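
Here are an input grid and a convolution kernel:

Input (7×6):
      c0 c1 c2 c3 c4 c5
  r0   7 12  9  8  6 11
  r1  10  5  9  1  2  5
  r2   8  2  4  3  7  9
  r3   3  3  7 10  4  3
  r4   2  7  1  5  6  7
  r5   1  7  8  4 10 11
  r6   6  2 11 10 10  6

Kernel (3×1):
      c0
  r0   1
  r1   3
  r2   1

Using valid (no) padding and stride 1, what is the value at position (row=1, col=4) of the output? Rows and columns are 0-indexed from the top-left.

27

The receptive field on the input at this output position is [2 / 7 / 4]. Elementwise product with the kernel and sum: 2·1 + 7·3 + 4·1.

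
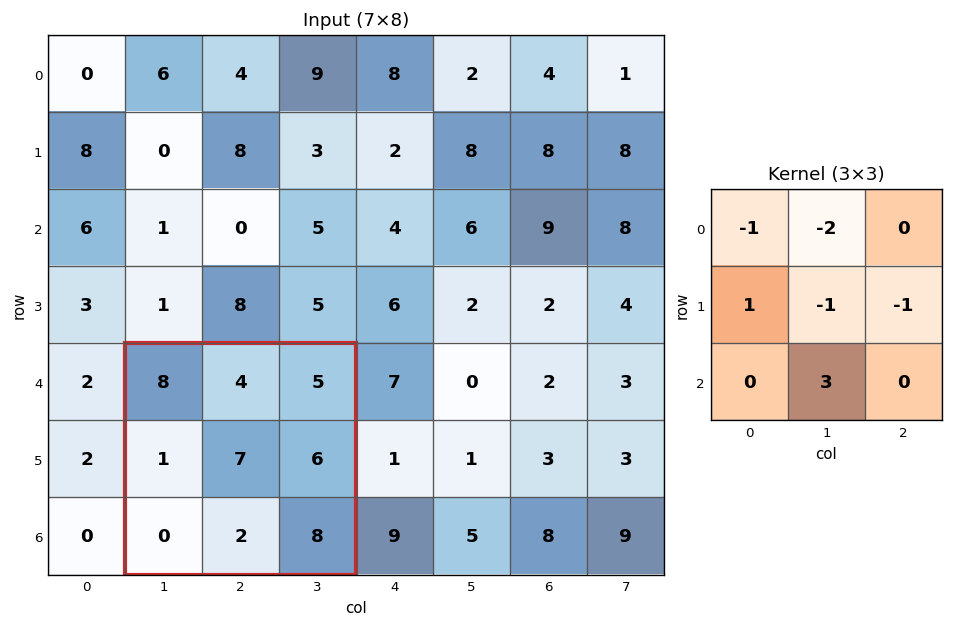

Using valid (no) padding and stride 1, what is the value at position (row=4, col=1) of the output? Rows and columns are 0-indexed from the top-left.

The receptive field on the input at this output position is [8 4 5 / 1 7 6 / 0 2 8]. Elementwise product with the kernel and sum: 8·-1 + 4·-2 + 1·1 + 7·-1 + 6·-1 + 2·3.

-22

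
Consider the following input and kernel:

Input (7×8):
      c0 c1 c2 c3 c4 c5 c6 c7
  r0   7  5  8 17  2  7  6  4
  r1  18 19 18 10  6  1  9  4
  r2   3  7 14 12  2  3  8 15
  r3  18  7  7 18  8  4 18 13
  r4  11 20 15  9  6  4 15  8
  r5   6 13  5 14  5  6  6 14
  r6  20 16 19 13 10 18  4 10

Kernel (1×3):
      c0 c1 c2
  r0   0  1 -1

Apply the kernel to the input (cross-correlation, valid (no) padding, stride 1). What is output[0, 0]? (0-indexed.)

-3

The receptive field on the input at this output position is [7 5 8]. Elementwise product with the kernel and sum: 5·1 + 8·-1.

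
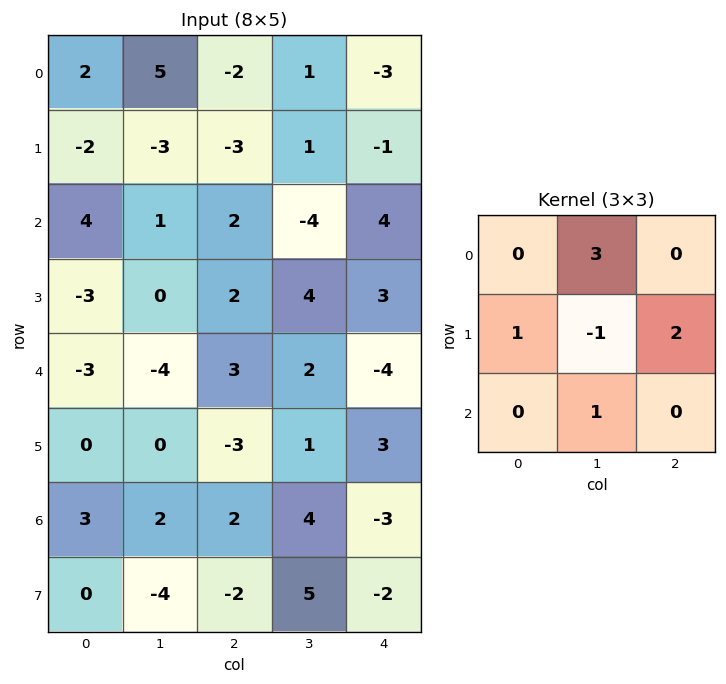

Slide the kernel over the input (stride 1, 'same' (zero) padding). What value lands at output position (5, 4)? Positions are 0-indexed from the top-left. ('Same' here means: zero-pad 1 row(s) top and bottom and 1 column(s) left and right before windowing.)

The receptive field on the zero-padded input at this output position is [2 -4 0 / 1 3 0 / 4 -3 0]. Elementwise product with the kernel and sum: -4·3 + 1·1 + 3·-1 + 0·2 + -3·1.

-17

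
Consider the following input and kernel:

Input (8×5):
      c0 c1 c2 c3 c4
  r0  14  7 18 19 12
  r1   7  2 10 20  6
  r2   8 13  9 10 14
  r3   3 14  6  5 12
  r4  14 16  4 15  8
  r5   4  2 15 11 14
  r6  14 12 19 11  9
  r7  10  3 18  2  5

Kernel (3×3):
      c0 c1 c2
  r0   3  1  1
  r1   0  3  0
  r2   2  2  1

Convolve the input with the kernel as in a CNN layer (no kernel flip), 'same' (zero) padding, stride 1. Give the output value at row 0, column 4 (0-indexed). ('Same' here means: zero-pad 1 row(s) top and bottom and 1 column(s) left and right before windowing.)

88

The receptive field on the zero-padded input at this output position is [0 0 0 / 19 12 0 / 20 6 0]. Elementwise product with the kernel and sum: 0·3 + 0·1 + 0·1 + 12·3 + 20·2 + 6·2 + 0·1.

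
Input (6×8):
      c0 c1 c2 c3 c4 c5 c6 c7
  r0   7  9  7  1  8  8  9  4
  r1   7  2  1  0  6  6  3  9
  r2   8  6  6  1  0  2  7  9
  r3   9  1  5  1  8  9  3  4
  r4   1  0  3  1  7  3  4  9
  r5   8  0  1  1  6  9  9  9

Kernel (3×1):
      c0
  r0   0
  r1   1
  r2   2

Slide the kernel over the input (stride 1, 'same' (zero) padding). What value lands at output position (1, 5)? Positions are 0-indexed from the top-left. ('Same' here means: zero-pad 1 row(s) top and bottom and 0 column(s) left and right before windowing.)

10

The receptive field on the zero-padded input at this output position is [8 / 6 / 2]. Elementwise product with the kernel and sum: 6·1 + 2·2.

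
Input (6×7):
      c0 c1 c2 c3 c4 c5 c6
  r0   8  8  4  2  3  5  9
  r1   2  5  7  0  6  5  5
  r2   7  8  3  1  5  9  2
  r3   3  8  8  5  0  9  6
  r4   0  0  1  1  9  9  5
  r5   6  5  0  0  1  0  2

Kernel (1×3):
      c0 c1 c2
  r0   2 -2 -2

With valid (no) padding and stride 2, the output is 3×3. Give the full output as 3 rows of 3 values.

Output[0,0]: The receptive field on the input at this output position is [8 8 4]. Elementwise product with the kernel and sum: 8·2 + 8·-2 + 4·-2.
Output[0,1]: The receptive field on the input at this output position is [4 2 3]. Elementwise product with the kernel and sum: 4·2 + 2·-2 + 3·-2.

-8 -2 -22
-8 -6 -12
-2 -18 -10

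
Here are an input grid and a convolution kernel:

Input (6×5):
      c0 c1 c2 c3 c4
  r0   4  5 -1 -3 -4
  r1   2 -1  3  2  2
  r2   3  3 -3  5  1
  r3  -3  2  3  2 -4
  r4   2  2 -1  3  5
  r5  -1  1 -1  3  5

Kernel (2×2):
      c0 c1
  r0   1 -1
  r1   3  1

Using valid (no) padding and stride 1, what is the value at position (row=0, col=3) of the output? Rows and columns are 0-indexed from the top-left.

9

The receptive field on the input at this output position is [-3 -4 / 2 2]. Elementwise product with the kernel and sum: -3·1 + -4·-1 + 2·3 + 2·1.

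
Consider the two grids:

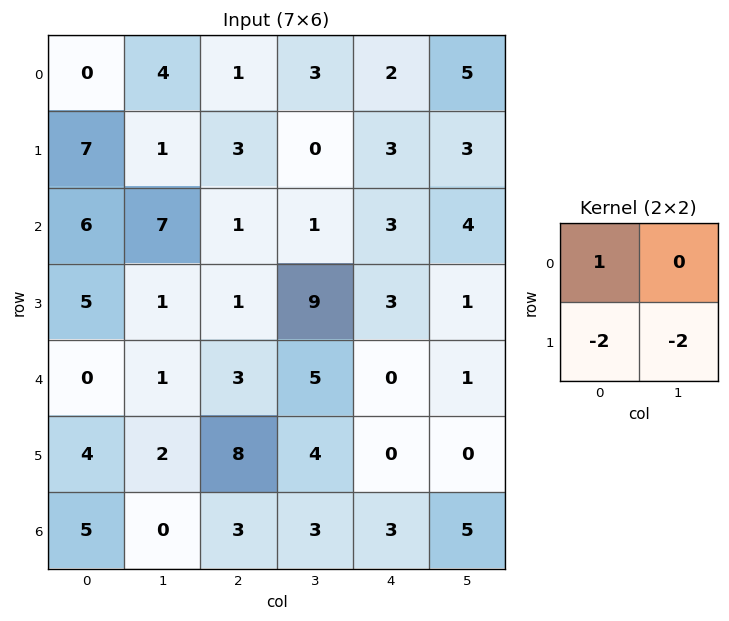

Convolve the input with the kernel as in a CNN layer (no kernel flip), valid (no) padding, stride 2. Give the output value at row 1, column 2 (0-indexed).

-5

The receptive field on the input at this output position is [3 4 / 3 1]. Elementwise product with the kernel and sum: 3·1 + 3·-2 + 1·-2.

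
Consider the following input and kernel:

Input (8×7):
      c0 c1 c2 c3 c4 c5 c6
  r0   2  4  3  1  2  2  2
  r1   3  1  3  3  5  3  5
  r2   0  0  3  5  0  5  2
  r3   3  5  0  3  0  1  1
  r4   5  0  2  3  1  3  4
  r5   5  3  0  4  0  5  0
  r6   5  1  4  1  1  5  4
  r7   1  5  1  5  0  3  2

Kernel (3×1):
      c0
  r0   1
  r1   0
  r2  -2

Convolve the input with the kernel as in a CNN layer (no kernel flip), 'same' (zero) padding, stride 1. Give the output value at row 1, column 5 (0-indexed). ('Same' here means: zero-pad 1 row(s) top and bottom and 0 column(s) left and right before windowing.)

The receptive field on the zero-padded input at this output position is [2 / 3 / 5]. Elementwise product with the kernel and sum: 2·1 + 5·-2.

-8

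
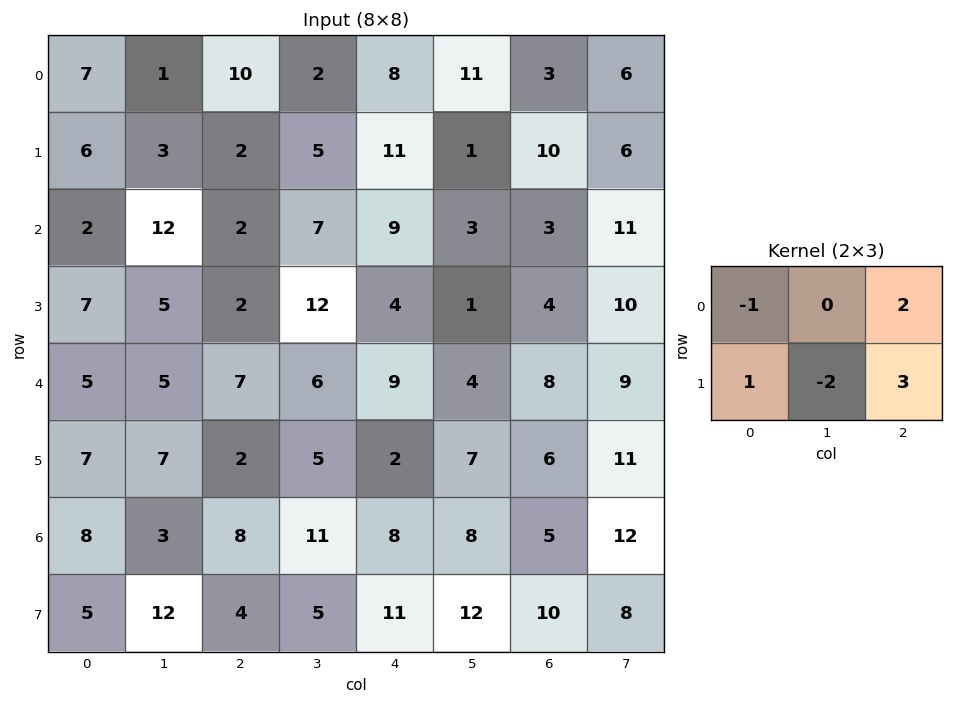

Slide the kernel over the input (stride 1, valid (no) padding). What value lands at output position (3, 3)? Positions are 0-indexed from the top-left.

The receptive field on the input at this output position is [12 4 1 / 6 9 4]. Elementwise product with the kernel and sum: 12·-1 + 1·2 + 6·1 + 9·-2 + 4·3.

-10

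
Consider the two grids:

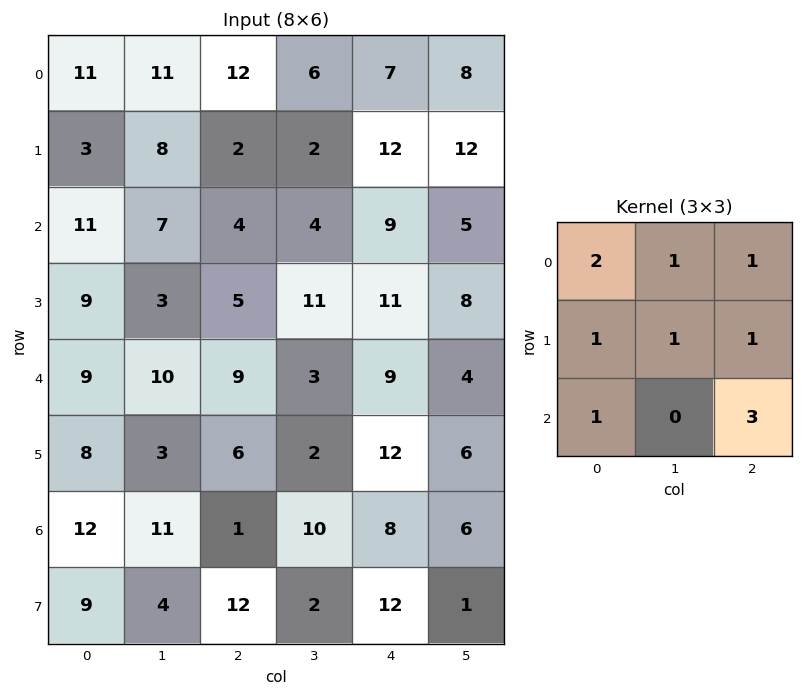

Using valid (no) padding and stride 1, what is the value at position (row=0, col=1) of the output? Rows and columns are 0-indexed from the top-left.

The receptive field on the input at this output position is [11 12 6 / 8 2 2 / 7 4 4]. Elementwise product with the kernel and sum: 11·2 + 12·1 + 6·1 + 8·1 + 2·1 + 2·1 + 7·1 + 4·3.

71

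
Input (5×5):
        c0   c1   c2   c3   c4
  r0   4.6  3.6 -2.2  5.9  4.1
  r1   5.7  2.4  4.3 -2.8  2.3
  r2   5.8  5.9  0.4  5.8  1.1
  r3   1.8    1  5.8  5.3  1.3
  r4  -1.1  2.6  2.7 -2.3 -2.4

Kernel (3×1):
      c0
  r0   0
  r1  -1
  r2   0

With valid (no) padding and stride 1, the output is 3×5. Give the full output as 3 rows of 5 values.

-5.7 -2.4 -4.3 2.8 -2.3
-5.8 -5.9 -0.4 -5.8 -1.1
-1.8 -1 -5.8 -5.3 -1.3

Output[0,0]: The receptive field on the input at this output position is [4.6 / 5.7 / 5.8]. Elementwise product with the kernel and sum: 5.7·-1.
Output[0,1]: The receptive field on the input at this output position is [3.6 / 2.4 / 5.9]. Elementwise product with the kernel and sum: 2.4·-1.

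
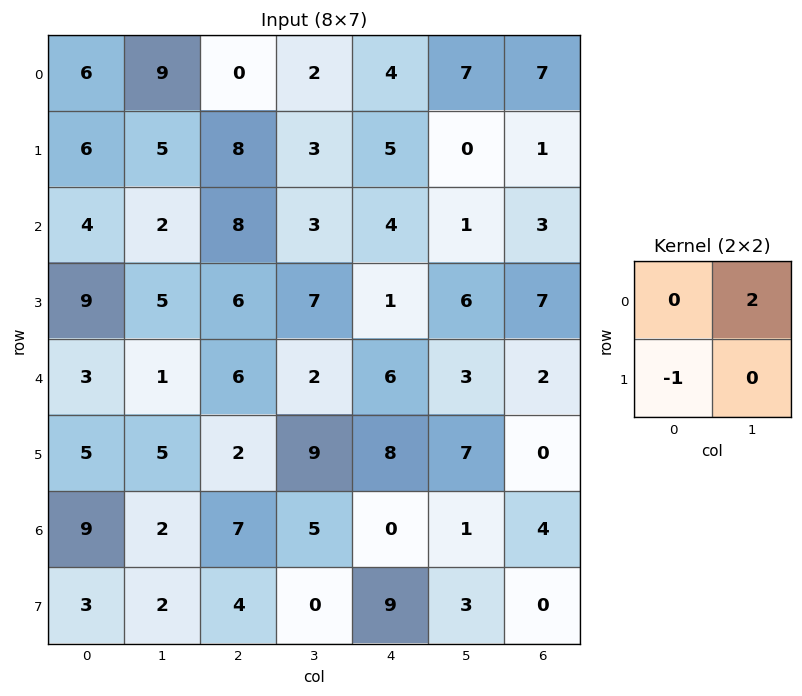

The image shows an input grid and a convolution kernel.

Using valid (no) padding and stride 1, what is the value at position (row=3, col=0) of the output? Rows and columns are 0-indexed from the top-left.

The receptive field on the input at this output position is [9 5 / 3 1]. Elementwise product with the kernel and sum: 5·2 + 3·-1.

7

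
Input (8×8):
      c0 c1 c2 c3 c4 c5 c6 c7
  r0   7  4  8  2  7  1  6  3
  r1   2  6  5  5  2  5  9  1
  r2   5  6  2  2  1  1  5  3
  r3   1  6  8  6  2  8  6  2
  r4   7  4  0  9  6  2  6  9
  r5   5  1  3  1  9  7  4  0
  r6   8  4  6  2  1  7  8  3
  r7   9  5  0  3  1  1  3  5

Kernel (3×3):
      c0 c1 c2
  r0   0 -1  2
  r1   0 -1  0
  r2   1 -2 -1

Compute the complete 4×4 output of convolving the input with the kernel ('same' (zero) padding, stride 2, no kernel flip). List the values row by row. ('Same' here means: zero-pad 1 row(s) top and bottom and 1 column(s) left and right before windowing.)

-17 -17 -11 -20
-3 -13 1 -18
-7 -2 -16 -9
-34 -5 4 -22

Output[0,0]: The receptive field on the zero-padded input at this output position is [0 0 0 / 0 7 4 / 0 2 6]. Elementwise product with the kernel and sum: 0·-1 + 0·2 + 7·-1 + 0·1 + 2·-2 + 6·-1.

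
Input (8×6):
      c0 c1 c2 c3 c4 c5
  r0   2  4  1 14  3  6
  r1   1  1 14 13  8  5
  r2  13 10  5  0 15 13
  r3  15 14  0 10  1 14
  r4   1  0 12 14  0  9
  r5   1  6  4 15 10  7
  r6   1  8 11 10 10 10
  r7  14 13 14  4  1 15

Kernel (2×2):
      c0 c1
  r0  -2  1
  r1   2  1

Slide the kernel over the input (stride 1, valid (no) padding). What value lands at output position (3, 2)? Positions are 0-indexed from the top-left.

The receptive field on the input at this output position is [0 10 / 12 14]. Elementwise product with the kernel and sum: 0·-2 + 10·1 + 12·2 + 14·1.

48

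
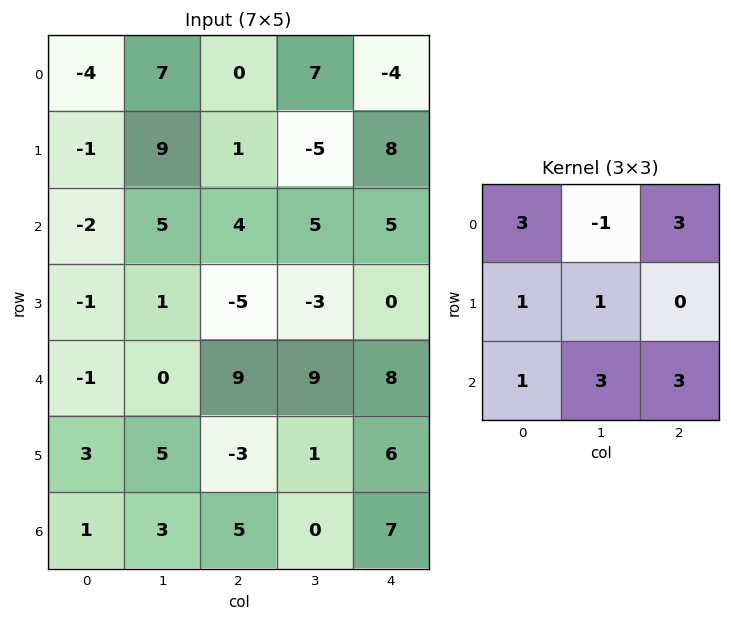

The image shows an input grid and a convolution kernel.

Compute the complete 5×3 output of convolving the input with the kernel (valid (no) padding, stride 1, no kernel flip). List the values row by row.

Output[0,0]: The receptive field on the input at this output position is [-4 7 0 / -1 9 1 / -2 5 4]. Elementwise product with the kernel and sum: -4·3 + 7·-1 + 0·3 + -1·1 + 9·1 + -2·1 + 5·3 + 4·3.
Output[0,1]: The receptive field on the input at this output position is [7 0 7 / 9 1 -5 / 5 4 5]. Elementwise product with the kernel and sum: 7·3 + 0·-1 + 7·3 + 9·1 + 1·1 + 5·1 + 4·3 + 5·3.

14 84 11
-19 -3 27
27 76 74
-11 7 24
57 38 66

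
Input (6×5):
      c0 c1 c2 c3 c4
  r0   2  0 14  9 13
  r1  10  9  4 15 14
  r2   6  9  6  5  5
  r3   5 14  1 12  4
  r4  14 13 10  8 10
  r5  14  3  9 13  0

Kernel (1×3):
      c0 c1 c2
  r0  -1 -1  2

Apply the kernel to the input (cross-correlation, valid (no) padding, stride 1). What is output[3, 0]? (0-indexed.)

The receptive field on the input at this output position is [5 14 1]. Elementwise product with the kernel and sum: 5·-1 + 14·-1 + 1·2.

-17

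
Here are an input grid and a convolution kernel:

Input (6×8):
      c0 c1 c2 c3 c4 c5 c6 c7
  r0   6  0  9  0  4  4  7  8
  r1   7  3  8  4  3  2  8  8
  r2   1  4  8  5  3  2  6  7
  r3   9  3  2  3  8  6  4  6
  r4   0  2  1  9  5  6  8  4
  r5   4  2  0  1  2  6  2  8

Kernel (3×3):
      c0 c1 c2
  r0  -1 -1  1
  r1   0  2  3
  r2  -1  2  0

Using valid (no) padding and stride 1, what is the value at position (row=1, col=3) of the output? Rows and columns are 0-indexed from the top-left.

The receptive field on the input at this output position is [4 3 2 / 5 3 2 / 3 8 6]. Elementwise product with the kernel and sum: 4·-1 + 3·-1 + 2·1 + 3·2 + 2·3 + 3·-1 + 8·2.

20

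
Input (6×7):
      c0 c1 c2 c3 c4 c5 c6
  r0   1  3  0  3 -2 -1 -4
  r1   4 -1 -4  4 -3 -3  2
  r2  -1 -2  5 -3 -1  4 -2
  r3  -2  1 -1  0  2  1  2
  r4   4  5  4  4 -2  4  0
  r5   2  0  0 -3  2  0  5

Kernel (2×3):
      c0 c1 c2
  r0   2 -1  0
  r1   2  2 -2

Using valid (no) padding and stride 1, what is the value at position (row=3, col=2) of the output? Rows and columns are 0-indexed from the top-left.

18

The receptive field on the input at this output position is [-1 0 2 / 4 4 -2]. Elementwise product with the kernel and sum: -1·2 + 0·-1 + 4·2 + 4·2 + -2·-2.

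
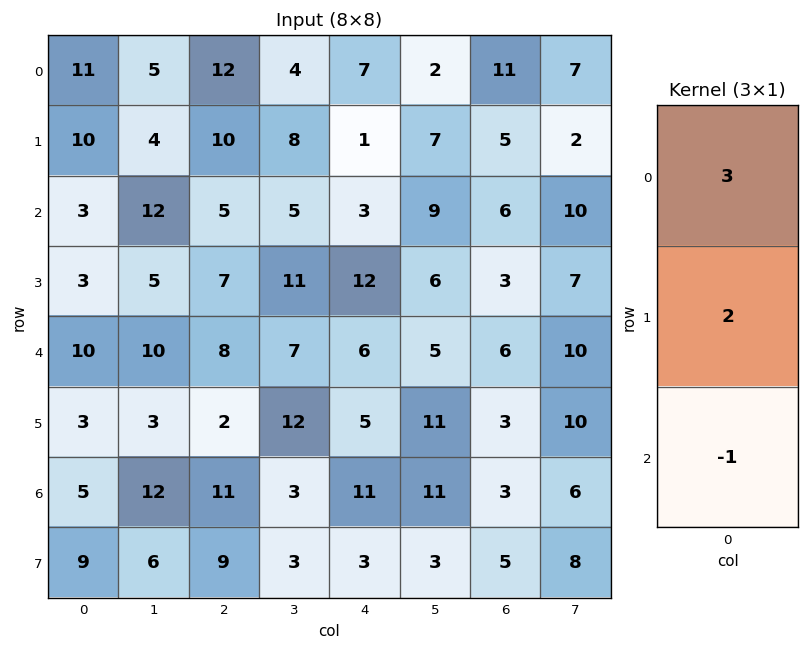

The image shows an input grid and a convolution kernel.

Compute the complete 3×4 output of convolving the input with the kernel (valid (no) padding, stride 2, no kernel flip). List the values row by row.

50 51 20 37
5 21 27 18
31 17 17 21

Output[0,0]: The receptive field on the input at this output position is [11 / 10 / 3]. Elementwise product with the kernel and sum: 11·3 + 10·2 + 3·-1.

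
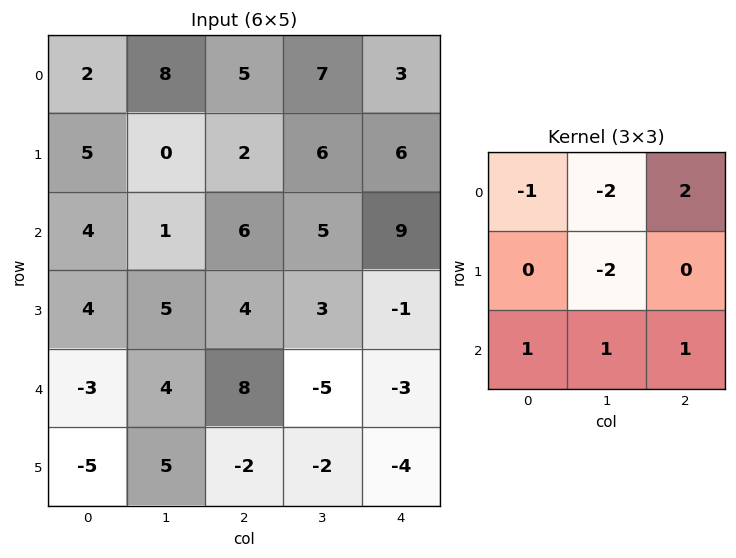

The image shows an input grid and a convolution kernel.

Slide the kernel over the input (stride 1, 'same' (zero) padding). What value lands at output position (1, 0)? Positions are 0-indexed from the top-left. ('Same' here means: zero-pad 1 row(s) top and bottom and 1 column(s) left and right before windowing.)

7

The receptive field on the zero-padded input at this output position is [0 2 8 / 0 5 0 / 0 4 1]. Elementwise product with the kernel and sum: 0·-1 + 2·-2 + 8·2 + 5·-2 + 0·1 + 4·1 + 1·1.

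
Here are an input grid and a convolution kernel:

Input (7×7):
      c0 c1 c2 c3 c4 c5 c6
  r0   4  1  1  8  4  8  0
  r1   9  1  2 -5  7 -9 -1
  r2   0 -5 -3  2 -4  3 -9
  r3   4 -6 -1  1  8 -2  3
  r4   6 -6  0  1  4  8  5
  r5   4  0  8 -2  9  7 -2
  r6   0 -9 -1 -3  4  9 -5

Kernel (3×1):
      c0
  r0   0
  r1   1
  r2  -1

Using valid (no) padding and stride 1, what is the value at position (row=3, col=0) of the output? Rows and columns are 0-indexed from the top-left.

The receptive field on the input at this output position is [4 / 6 / 4]. Elementwise product with the kernel and sum: 6·1 + 4·-1.

2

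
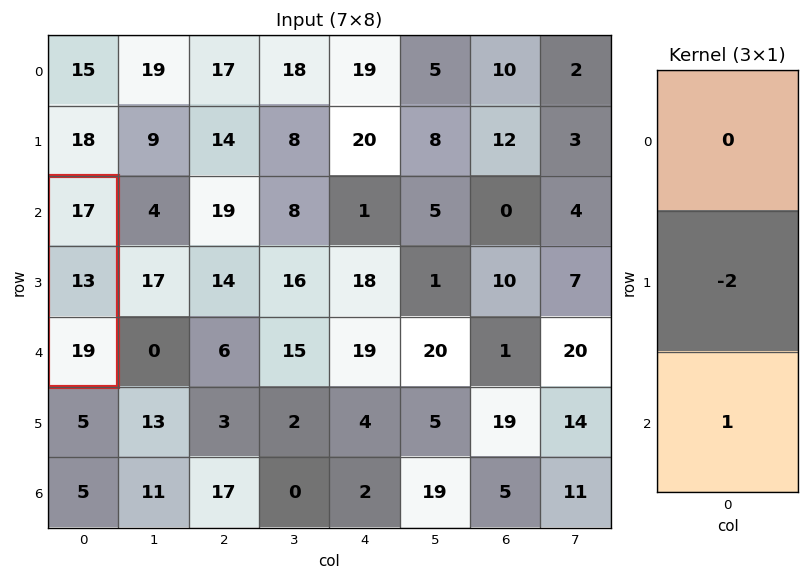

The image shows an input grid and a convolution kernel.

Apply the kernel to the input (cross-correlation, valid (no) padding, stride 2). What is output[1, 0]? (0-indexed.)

-7

The receptive field on the input at this output position is [17 / 13 / 19]. Elementwise product with the kernel and sum: 13·-2 + 19·1.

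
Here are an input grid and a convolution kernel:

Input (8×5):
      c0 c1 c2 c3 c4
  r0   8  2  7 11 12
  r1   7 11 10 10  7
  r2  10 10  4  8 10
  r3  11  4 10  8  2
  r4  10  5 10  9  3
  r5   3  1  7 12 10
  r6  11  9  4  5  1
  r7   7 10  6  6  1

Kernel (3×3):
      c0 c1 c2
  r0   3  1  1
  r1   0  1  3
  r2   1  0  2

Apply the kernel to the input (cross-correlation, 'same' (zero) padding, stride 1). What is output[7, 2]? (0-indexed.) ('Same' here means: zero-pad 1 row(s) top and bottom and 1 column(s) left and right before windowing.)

60

The receptive field on the zero-padded input at this output position is [9 4 5 / 10 6 6 / 0 0 0]. Elementwise product with the kernel and sum: 9·3 + 4·1 + 5·1 + 6·1 + 6·3 + 0·1 + 0·2.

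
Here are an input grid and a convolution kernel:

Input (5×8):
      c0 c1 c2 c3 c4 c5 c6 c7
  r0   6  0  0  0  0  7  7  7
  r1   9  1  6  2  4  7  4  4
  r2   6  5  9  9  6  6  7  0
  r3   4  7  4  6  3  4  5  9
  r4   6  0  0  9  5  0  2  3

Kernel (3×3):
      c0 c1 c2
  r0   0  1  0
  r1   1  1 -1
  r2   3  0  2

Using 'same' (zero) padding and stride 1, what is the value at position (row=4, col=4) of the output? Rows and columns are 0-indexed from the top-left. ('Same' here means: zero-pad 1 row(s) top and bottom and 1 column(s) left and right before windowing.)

The receptive field on the zero-padded input at this output position is [6 3 4 / 9 5 0 / 0 0 0]. Elementwise product with the kernel and sum: 3·1 + 9·1 + 5·1 + 0·-1 + 0·3 + 0·2.

17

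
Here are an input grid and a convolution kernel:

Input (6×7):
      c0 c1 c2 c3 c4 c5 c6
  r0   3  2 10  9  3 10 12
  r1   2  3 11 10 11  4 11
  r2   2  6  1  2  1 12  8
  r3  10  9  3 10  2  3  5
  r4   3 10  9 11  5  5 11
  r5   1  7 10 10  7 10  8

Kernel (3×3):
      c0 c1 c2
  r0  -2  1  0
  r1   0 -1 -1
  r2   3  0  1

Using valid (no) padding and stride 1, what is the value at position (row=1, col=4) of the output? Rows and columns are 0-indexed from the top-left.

The receptive field on the input at this output position is [11 4 11 / 1 12 8 / 2 3 5]. Elementwise product with the kernel and sum: 11·-2 + 4·1 + 12·-1 + 8·-1 + 2·3 + 5·1.

-27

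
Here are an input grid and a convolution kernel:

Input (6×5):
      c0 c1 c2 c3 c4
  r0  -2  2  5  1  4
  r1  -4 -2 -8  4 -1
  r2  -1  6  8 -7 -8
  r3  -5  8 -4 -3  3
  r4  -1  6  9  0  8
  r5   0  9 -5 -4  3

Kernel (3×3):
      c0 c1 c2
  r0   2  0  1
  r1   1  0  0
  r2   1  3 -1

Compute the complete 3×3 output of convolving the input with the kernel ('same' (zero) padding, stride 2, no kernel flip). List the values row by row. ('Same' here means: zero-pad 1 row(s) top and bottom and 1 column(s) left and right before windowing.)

Output[0,0]: The receptive field on the zero-padded input at this output position is [0 0 0 / 0 -2 2 / 0 -4 -2]. Elementwise product with the kernel and sum: 0·2 + 0·1 + 0·1 + 0·1 + -4·3 + -2·-1.

-10 -28 2
-25 5 7
-1 17 -1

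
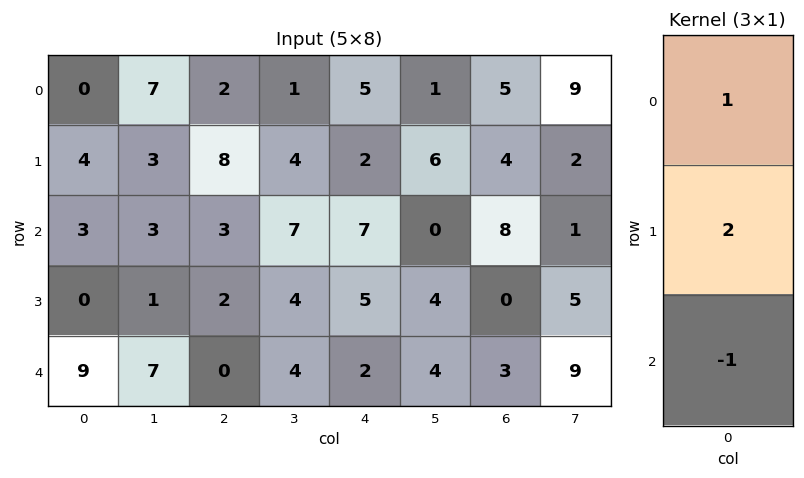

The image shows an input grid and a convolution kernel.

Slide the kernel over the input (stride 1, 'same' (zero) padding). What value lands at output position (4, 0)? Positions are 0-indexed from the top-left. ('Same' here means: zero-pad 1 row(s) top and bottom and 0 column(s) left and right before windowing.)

18

The receptive field on the zero-padded input at this output position is [0 / 9 / 0]. Elementwise product with the kernel and sum: 0·1 + 9·2 + 0·-1.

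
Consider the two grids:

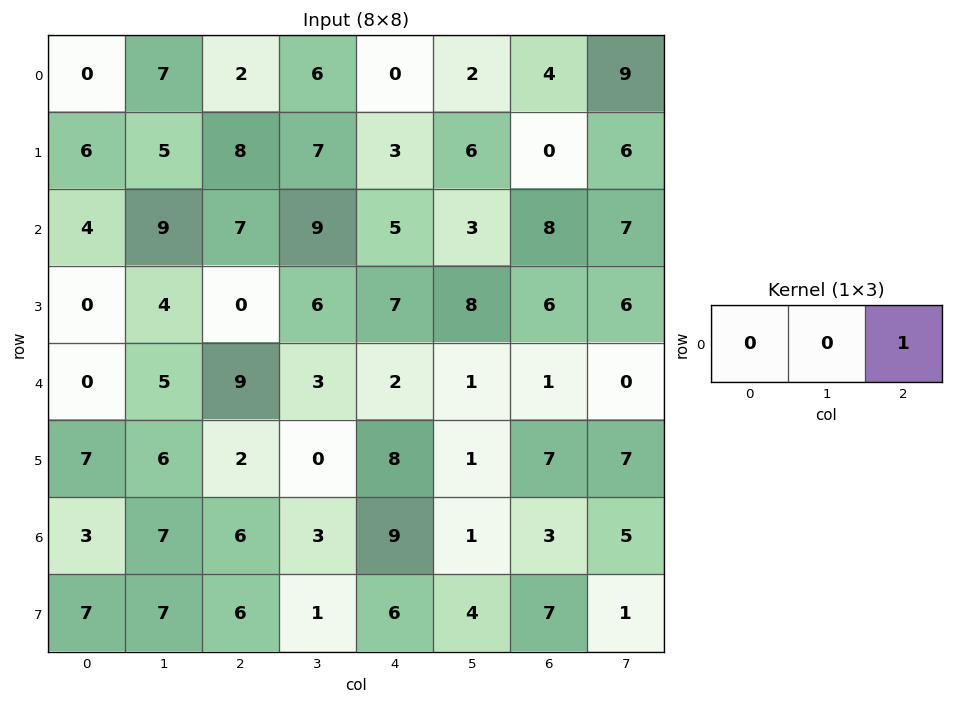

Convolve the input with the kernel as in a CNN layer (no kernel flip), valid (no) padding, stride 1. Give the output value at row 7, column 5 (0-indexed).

1

The receptive field on the input at this output position is [4 7 1]. Elementwise product with the kernel and sum: 1·1.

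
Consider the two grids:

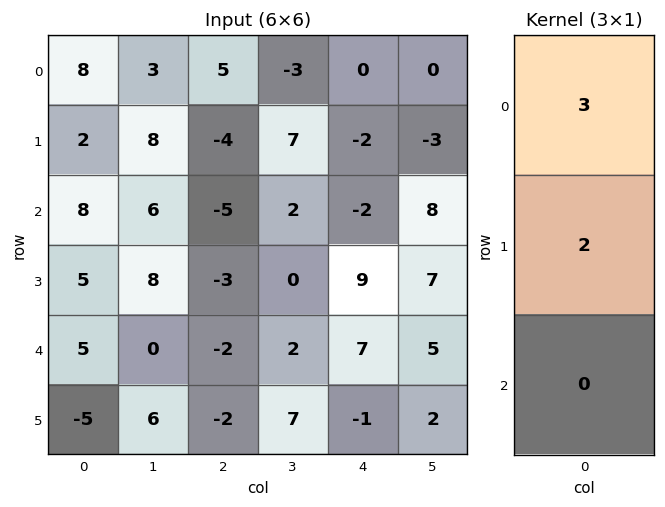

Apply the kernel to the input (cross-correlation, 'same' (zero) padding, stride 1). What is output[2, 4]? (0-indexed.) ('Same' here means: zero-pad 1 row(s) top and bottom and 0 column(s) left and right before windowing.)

The receptive field on the zero-padded input at this output position is [-2 / -2 / 9]. Elementwise product with the kernel and sum: -2·3 + -2·2.

-10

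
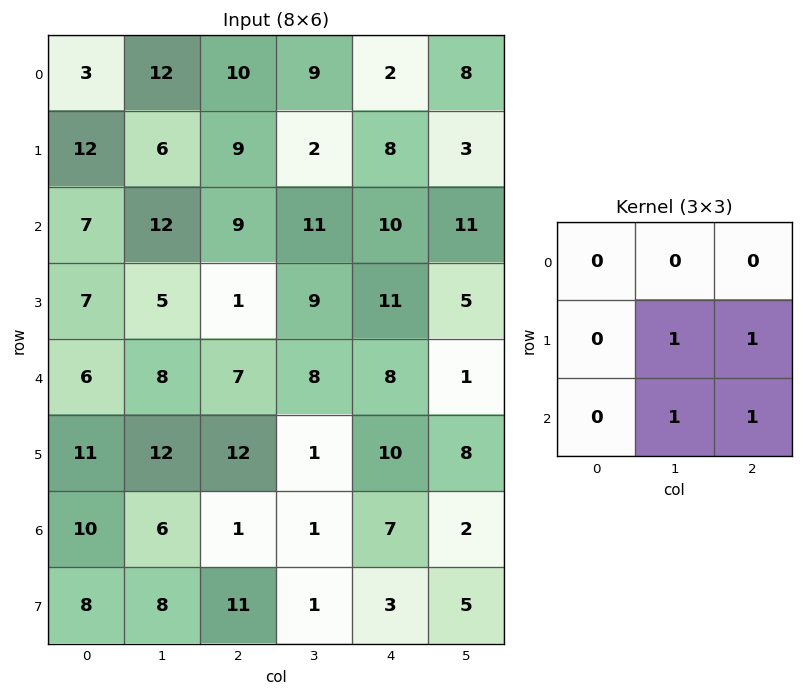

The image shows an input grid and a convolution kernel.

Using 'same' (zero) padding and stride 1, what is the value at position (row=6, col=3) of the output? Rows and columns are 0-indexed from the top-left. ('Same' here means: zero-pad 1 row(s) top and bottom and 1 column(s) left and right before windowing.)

The receptive field on the zero-padded input at this output position is [12 1 10 / 1 1 7 / 11 1 3]. Elementwise product with the kernel and sum: 1·1 + 7·1 + 1·1 + 3·1.

12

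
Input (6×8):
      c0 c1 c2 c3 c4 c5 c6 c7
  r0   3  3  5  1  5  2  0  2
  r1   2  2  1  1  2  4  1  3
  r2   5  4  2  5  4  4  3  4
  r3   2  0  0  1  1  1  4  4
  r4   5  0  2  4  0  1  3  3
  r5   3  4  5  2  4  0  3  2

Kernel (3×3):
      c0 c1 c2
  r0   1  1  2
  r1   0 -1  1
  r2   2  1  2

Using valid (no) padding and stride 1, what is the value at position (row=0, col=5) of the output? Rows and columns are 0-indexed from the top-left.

The receptive field on the input at this output position is [2 0 2 / 4 1 3 / 4 3 4]. Elementwise product with the kernel and sum: 2·1 + 0·1 + 2·2 + 1·-1 + 3·1 + 4·2 + 3·1 + 4·2.

27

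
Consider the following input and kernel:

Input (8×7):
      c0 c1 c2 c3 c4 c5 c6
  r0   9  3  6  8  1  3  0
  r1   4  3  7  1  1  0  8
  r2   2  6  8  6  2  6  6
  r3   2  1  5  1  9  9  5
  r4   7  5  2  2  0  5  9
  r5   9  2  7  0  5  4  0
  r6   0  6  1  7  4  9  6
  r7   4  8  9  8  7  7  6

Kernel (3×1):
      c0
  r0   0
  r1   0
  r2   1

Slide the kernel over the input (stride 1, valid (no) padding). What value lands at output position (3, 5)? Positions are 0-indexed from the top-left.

4

The receptive field on the input at this output position is [9 / 5 / 4]. Elementwise product with the kernel and sum: 4·1.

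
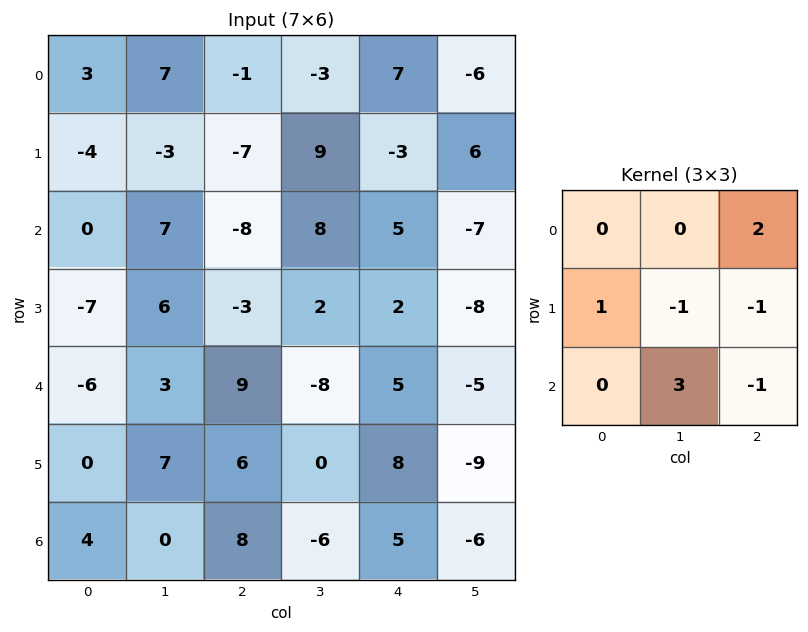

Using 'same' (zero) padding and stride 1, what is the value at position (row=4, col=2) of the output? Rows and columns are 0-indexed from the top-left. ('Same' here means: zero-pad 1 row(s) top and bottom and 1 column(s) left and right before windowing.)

The receptive field on the zero-padded input at this output position is [6 -3 2 / 3 9 -8 / 7 6 0]. Elementwise product with the kernel and sum: 2·2 + 3·1 + 9·-1 + -8·-1 + 6·3 + 0·-1.

24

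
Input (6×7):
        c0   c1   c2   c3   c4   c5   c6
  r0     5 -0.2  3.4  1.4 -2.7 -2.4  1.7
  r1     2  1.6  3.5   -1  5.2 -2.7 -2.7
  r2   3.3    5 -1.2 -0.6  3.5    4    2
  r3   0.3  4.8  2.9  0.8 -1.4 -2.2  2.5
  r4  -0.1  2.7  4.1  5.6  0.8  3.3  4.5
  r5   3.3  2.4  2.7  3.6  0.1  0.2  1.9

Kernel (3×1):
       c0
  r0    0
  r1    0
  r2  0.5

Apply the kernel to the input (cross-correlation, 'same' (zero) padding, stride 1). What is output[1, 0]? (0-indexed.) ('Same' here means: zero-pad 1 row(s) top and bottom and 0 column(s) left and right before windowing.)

The receptive field on the zero-padded input at this output position is [5 / 2 / 3.3]. Elementwise product with the kernel and sum: 3.3·0.5.

1.65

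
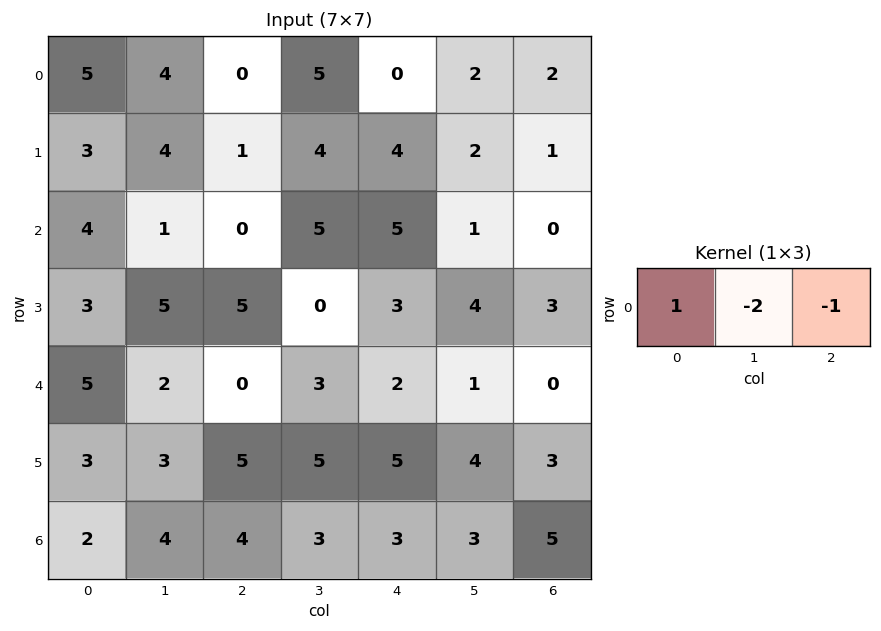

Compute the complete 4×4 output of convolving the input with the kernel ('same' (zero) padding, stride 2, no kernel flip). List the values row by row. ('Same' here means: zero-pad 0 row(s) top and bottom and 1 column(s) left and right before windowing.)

-14 -1 3 -2
-9 -4 -6 1
-12 -1 -2 1
-8 -7 -6 -7

Output[0,0]: The receptive field on the zero-padded input at this output position is [0 5 4]. Elementwise product with the kernel and sum: 0·1 + 5·-2 + 4·-1.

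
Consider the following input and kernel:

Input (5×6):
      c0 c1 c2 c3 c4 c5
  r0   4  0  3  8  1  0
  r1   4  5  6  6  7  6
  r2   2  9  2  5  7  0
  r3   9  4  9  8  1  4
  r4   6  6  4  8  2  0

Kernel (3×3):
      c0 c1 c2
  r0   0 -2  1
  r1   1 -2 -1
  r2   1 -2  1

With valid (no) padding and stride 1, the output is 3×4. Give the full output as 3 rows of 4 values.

Output[0,0]: The receptive field on the input at this output position is [4 0 3 / 4 5 6 / 2 9 2]. Elementwise product with the kernel and sum: 0·-2 + 3·1 + 4·1 + 5·-2 + 6·-1 + 2·1 + 9·-2 + 2·1.
Output[0,1]: The receptive field on the input at this output position is [0 3 8 / 5 6 6 / 9 2 5]. Elementwise product with the kernel and sum: 3·-2 + 8·1 + 5·1 + 6·-2 + 6·-1 + 9·1 + 2·-2 + 5·1.

-23 -1 -29 -25
-12 -12 -26 -7
-26 -15 -21 -8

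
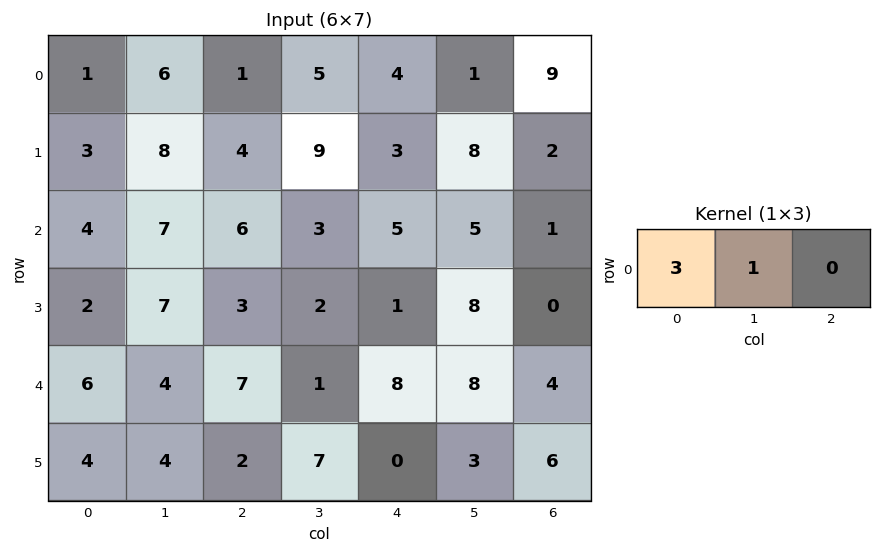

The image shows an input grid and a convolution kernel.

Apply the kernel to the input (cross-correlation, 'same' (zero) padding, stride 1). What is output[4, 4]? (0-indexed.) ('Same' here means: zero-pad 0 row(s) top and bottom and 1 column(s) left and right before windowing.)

11

The receptive field on the zero-padded input at this output position is [1 8 8]. Elementwise product with the kernel and sum: 1·3 + 8·1.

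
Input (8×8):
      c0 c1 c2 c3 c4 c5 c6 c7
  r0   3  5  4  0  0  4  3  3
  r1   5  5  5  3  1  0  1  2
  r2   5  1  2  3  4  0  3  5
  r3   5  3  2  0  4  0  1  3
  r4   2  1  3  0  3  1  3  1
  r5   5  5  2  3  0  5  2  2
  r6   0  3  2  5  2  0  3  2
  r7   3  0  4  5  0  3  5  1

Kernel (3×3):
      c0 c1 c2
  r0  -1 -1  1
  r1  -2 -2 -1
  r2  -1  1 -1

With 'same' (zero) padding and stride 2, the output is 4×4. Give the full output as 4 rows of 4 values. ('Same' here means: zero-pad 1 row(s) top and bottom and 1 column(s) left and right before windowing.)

-11 -21 -6 -18
-9 -17 -14 -12
-7 -19 -19 -12
0 -20 -20 -12

Output[0,0]: The receptive field on the zero-padded input at this output position is [0 0 0 / 0 3 5 / 0 5 5]. Elementwise product with the kernel and sum: 0·-1 + 0·-1 + 0·1 + 0·-2 + 3·-2 + 5·-1 + 0·-1 + 5·1 + 5·-1.
Output[0,1]: The receptive field on the zero-padded input at this output position is [0 0 0 / 5 4 0 / 5 5 3]. Elementwise product with the kernel and sum: 0·-1 + 0·-1 + 0·1 + 5·-2 + 4·-2 + 0·-1 + 5·-1 + 5·1 + 3·-1.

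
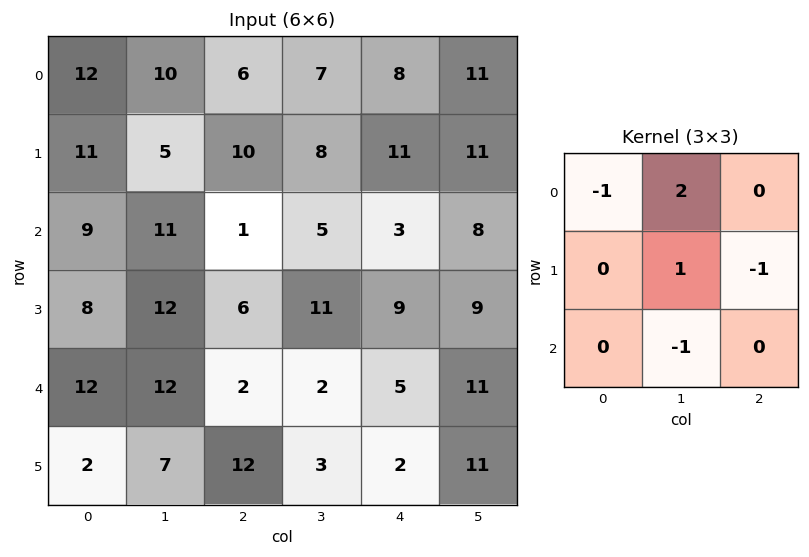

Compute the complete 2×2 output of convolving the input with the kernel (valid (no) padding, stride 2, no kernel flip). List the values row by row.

-8 0
7 9

Output[0,0]: The receptive field on the input at this output position is [12 10 6 / 11 5 10 / 9 11 1]. Elementwise product with the kernel and sum: 12·-1 + 10·2 + 5·1 + 10·-1 + 11·-1.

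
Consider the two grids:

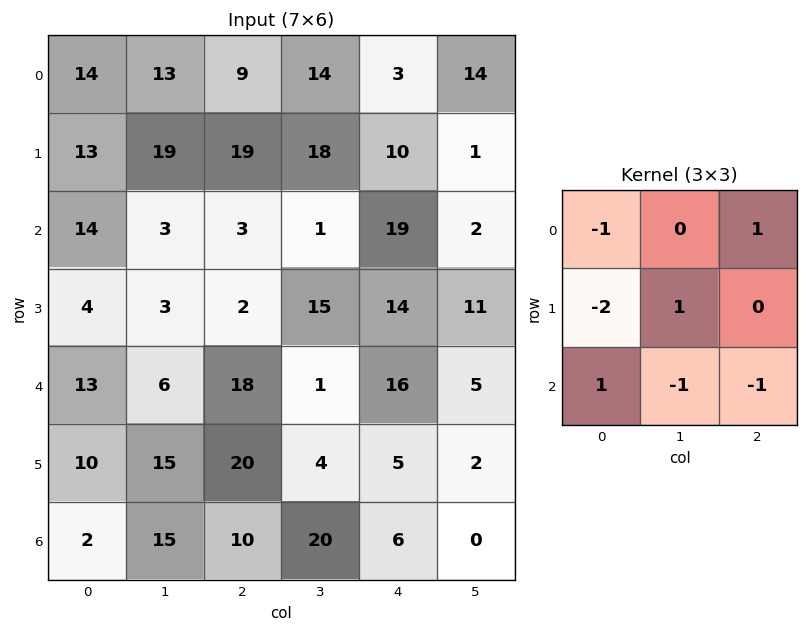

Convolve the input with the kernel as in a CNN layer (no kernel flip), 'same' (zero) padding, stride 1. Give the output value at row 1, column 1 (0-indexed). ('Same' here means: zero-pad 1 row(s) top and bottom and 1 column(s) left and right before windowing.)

The receptive field on the zero-padded input at this output position is [14 13 9 / 13 19 19 / 14 3 3]. Elementwise product with the kernel and sum: 14·-1 + 9·1 + 13·-2 + 19·1 + 14·1 + 3·-1 + 3·-1.

-4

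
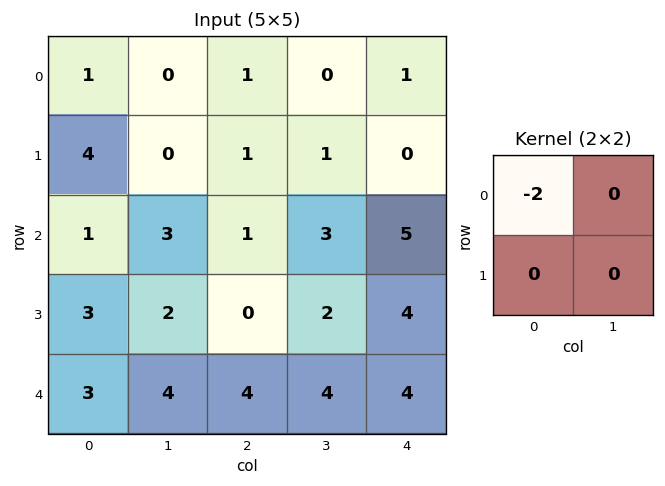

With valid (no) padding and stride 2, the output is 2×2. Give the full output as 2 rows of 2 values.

Output[0,0]: The receptive field on the input at this output position is [1 0 / 4 0]. Elementwise product with the kernel and sum: 1·-2.

-2 -2
-2 -2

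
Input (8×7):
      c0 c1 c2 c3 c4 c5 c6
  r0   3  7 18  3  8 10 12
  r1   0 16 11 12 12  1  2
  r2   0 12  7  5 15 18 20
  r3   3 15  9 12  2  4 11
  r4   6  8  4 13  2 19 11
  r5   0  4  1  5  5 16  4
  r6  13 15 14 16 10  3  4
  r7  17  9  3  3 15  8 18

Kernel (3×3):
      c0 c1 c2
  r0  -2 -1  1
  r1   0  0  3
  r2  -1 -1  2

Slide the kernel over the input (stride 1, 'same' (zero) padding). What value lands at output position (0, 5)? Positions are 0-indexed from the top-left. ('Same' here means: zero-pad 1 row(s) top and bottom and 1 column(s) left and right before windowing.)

The receptive field on the zero-padded input at this output position is [0 0 0 / 8 10 12 / 12 1 2]. Elementwise product with the kernel and sum: 0·-2 + 0·-1 + 0·1 + 12·3 + 12·-1 + 1·-1 + 2·2.

27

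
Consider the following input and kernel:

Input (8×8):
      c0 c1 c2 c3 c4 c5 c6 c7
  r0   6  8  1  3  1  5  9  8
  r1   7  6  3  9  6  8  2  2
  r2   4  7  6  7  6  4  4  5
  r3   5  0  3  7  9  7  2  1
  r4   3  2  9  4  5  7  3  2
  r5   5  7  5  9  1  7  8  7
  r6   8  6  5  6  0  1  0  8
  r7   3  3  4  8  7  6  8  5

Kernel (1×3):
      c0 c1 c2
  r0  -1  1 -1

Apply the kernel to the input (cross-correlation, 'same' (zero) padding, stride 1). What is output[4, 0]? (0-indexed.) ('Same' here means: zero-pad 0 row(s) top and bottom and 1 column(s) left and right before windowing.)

The receptive field on the zero-padded input at this output position is [0 3 2]. Elementwise product with the kernel and sum: 0·-1 + 3·1 + 2·-1.

1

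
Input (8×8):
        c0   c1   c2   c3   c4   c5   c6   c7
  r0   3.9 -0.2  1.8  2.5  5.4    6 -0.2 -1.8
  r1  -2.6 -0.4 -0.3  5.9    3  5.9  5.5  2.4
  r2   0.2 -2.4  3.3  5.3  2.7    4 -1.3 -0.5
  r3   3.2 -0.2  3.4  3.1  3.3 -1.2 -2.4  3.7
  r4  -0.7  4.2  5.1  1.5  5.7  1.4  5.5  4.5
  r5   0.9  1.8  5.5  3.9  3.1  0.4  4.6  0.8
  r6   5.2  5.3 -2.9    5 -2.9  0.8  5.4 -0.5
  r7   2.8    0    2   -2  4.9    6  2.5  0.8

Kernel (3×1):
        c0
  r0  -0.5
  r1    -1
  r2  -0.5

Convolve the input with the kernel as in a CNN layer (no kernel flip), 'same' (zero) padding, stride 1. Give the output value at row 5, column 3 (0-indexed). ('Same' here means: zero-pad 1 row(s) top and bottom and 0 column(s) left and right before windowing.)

-7.15

The receptive field on the zero-padded input at this output position is [1.5 / 3.9 / 5]. Elementwise product with the kernel and sum: 1.5·-0.5 + 3.9·-1 + 5·-0.5.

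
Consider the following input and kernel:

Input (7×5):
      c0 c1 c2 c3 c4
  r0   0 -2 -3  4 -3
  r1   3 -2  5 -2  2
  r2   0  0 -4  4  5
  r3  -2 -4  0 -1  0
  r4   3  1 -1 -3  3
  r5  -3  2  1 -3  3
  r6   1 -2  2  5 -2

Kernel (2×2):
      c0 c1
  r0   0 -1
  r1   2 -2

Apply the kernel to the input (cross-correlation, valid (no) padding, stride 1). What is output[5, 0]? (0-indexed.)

4

The receptive field on the input at this output position is [-3 2 / 1 -2]. Elementwise product with the kernel and sum: 2·-1 + 1·2 + -2·-2.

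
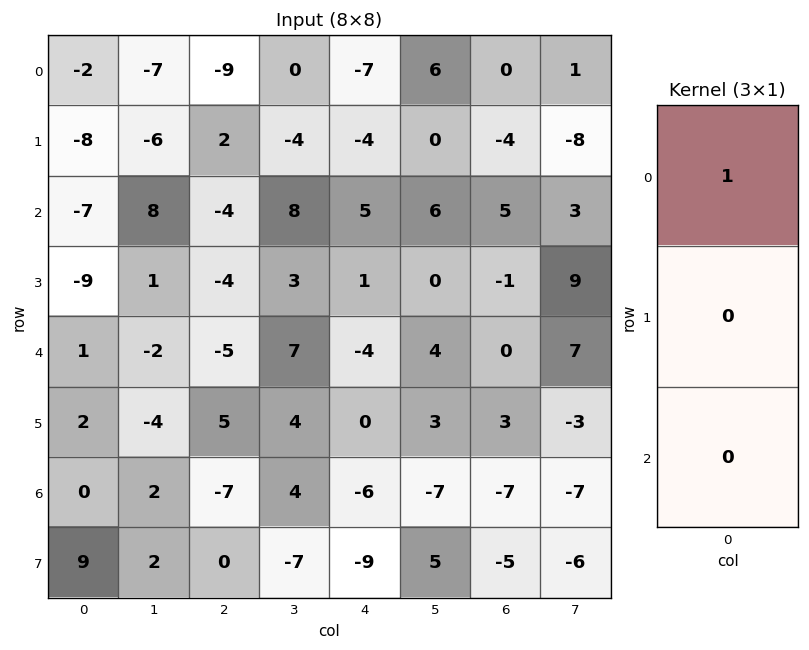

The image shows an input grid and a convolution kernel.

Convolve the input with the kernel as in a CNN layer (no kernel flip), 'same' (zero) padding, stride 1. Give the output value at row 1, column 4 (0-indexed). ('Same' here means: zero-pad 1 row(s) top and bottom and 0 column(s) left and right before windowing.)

-7

The receptive field on the zero-padded input at this output position is [-7 / -4 / 5]. Elementwise product with the kernel and sum: -7·1.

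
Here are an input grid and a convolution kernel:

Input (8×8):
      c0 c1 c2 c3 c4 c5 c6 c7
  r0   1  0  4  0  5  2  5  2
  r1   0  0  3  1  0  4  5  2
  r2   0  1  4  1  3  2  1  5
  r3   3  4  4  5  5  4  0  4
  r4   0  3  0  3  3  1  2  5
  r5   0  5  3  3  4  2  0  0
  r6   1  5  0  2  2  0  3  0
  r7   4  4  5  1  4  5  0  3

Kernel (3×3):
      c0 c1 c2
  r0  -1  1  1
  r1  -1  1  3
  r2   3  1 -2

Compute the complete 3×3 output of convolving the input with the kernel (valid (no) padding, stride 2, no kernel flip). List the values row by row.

Output[0,0]: The receptive field on the input at this output position is [1 0 4 / 0 0 3 / 0 1 4]. Elementwise product with the kernel and sum: 1·-1 + 0·1 + 4·1 + 0·-1 + 0·1 + 3·3 + 0·3 + 1·1 + 4·-2.
Output[0,1]: The receptive field on the input at this output position is [4 0 5 / 3 1 0 / 4 1 3]. Elementwise product with the kernel and sum: 4·-1 + 0·1 + 5·1 + 3·-1 + 1·1 + 0·3 + 4·3 + 1·1 + 3·-2.

5 6 30
21 13 5
25 16 -2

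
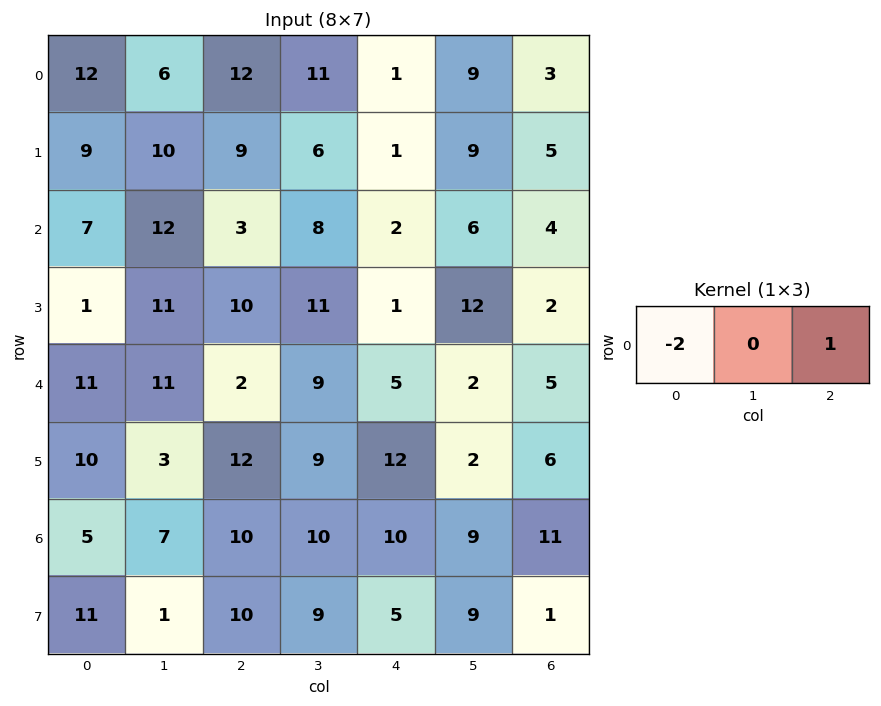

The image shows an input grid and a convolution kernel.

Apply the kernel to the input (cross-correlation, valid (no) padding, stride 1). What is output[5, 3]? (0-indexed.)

The receptive field on the input at this output position is [9 12 2]. Elementwise product with the kernel and sum: 9·-2 + 2·1.

-16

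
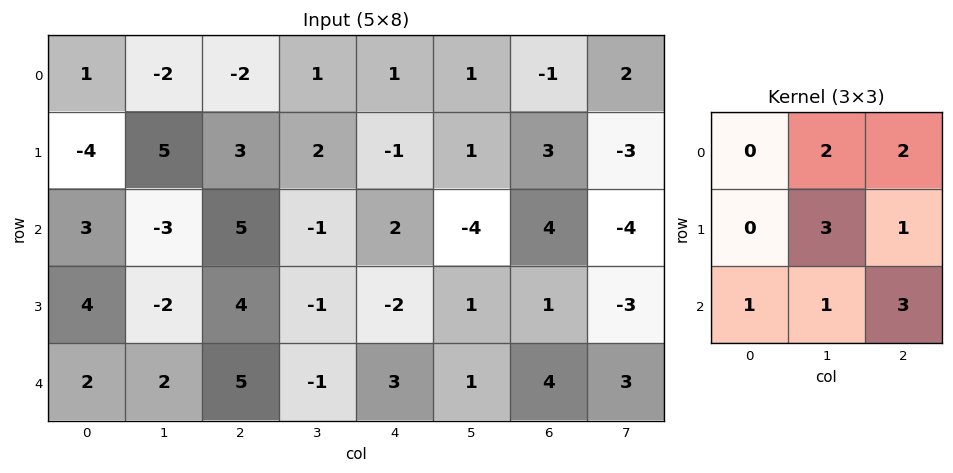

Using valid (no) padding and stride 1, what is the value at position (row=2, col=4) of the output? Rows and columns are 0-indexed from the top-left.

20

The receptive field on the input at this output position is [2 -4 4 / -2 1 1 / 3 1 4]. Elementwise product with the kernel and sum: -4·2 + 4·2 + 1·3 + 1·1 + 3·1 + 1·1 + 4·3.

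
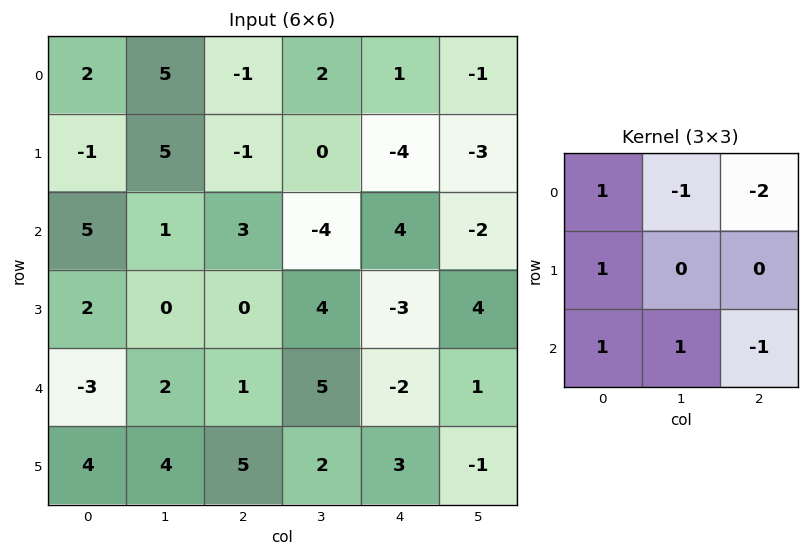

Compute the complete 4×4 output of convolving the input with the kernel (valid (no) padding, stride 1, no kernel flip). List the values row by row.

Output[0,0]: The receptive field on the input at this output position is [2 5 -1 / -1 5 -1 / 5 1 3]. Elementwise product with the kernel and sum: 2·1 + 5·-1 + -1·-2 + -1·1 + 5·1 + 1·1 + 3·-1.

1 15 -11 5
3 3 17 3
-2 4 7 2
2 1 7 10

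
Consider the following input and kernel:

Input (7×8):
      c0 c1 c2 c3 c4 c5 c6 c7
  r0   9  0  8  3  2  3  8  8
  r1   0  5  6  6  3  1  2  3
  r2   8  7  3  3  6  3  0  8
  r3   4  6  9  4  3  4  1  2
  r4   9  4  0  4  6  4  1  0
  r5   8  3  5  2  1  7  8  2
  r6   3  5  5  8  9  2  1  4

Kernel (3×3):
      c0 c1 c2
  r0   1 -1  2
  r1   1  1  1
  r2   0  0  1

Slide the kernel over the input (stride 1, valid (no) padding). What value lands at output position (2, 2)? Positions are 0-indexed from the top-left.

34

The receptive field on the input at this output position is [3 3 6 / 9 4 3 / 0 4 6]. Elementwise product with the kernel and sum: 3·1 + 3·-1 + 6·2 + 9·1 + 4·1 + 3·1 + 6·1.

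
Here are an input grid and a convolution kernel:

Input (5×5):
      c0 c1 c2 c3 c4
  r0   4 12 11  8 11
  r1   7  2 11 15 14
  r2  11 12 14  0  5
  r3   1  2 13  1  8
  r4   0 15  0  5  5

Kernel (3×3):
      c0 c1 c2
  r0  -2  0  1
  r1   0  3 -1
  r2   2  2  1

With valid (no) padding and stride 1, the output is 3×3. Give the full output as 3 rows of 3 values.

Output[0,0]: The receptive field on the input at this output position is [4 12 11 / 7 2 11 / 11 12 14]. Elementwise product with the kernel and sum: 4·-2 + 11·1 + 2·3 + 11·-1 + 11·2 + 12·2 + 14·1.

58 54 53
38 84 23
15 49 -13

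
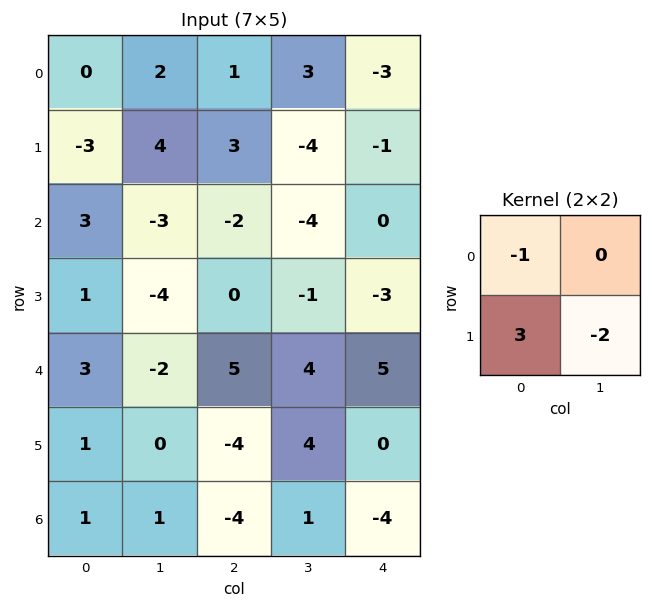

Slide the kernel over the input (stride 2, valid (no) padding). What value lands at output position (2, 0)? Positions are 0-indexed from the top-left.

The receptive field on the input at this output position is [3 -2 / 1 0]. Elementwise product with the kernel and sum: 3·-1 + 1·3 + 0·-2.

0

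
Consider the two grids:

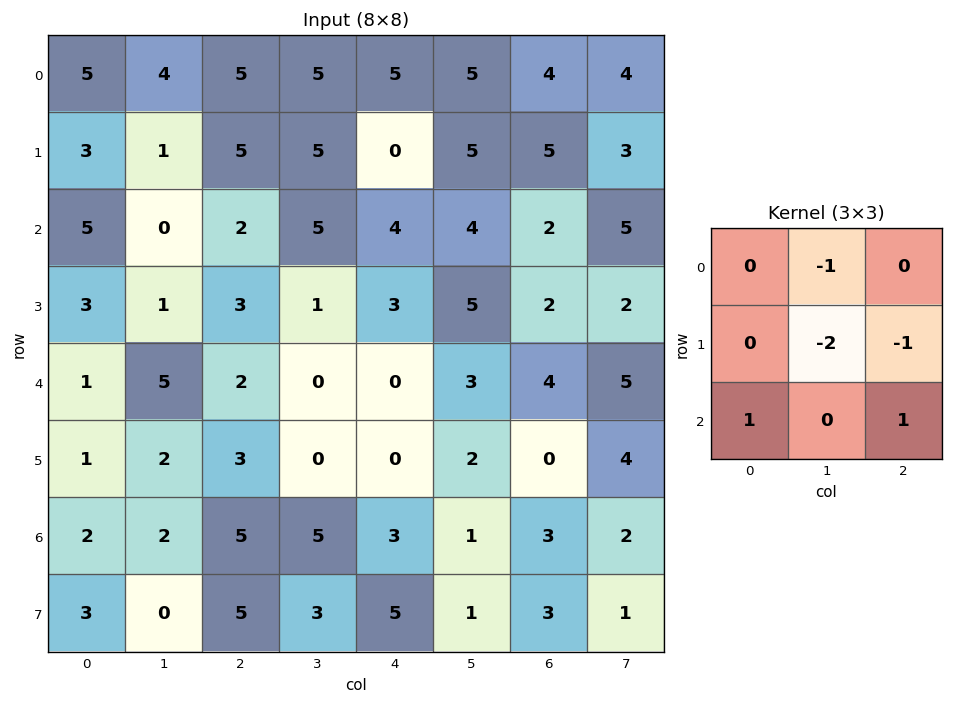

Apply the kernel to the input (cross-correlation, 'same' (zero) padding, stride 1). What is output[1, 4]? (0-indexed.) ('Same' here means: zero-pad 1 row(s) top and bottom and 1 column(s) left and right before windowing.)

-1

The receptive field on the zero-padded input at this output position is [5 5 5 / 5 0 5 / 5 4 4]. Elementwise product with the kernel and sum: 5·-1 + 0·-2 + 5·-1 + 5·1 + 4·1.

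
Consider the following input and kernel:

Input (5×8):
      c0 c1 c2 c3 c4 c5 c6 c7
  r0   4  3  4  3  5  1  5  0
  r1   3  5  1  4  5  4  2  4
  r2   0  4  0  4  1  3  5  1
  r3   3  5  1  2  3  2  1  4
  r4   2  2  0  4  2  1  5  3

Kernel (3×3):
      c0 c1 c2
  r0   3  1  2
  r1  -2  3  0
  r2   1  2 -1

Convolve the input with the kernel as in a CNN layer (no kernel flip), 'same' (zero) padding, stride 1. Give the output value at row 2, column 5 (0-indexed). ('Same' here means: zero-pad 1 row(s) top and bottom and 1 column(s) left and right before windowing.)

36

The receptive field on the zero-padded input at this output position is [5 4 2 / 1 3 5 / 3 2 1]. Elementwise product with the kernel and sum: 5·3 + 4·1 + 2·2 + 1·-2 + 3·3 + 3·1 + 2·2 + 1·-1.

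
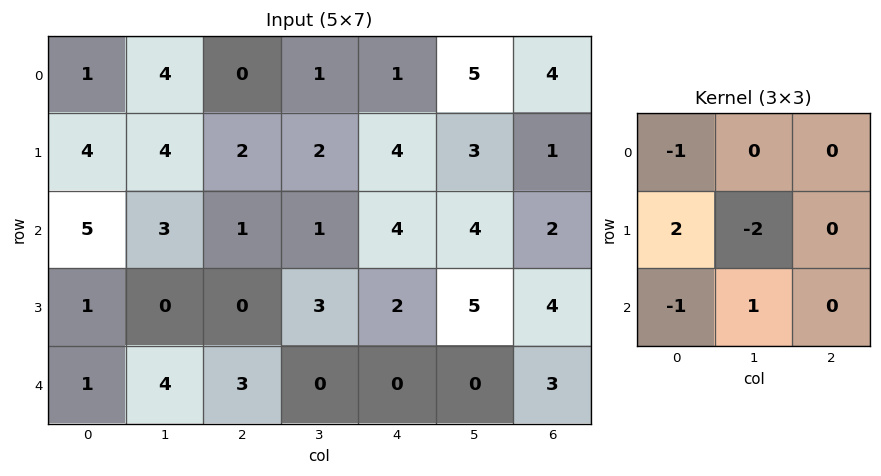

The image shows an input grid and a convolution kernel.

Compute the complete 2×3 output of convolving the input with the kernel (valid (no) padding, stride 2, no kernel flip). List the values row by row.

Output[0,0]: The receptive field on the input at this output position is [1 4 0 / 4 4 2 / 5 3 1]. Elementwise product with the kernel and sum: 1·-1 + 4·2 + 4·-2 + 5·-1 + 3·1.
Output[0,1]: The receptive field on the input at this output position is [0 1 1 / 2 2 4 / 1 1 4]. Elementwise product with the kernel and sum: 0·-1 + 2·2 + 2·-2 + 1·-1 + 1·1.

-3 0 1
0 -10 -10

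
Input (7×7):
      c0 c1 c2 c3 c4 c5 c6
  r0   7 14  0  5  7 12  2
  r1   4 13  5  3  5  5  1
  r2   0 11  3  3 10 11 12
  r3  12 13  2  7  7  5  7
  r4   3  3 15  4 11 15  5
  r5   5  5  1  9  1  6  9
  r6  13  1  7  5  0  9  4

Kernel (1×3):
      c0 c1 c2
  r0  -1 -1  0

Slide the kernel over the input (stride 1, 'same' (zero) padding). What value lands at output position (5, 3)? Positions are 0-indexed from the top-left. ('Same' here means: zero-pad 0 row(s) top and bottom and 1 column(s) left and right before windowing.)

The receptive field on the zero-padded input at this output position is [1 9 1]. Elementwise product with the kernel and sum: 1·-1 + 9·-1.

-10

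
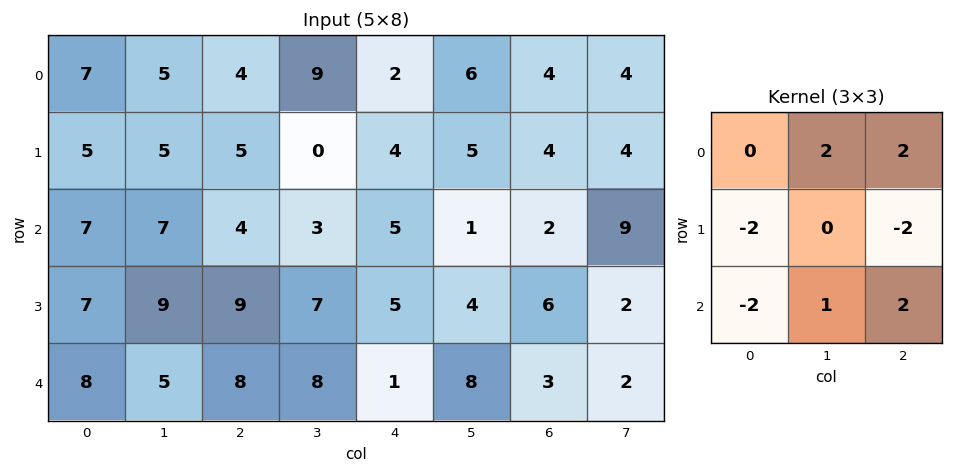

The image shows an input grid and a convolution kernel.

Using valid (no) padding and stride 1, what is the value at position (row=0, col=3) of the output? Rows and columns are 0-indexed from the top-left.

The receptive field on the input at this output position is [9 2 6 / 0 4 5 / 3 5 1]. Elementwise product with the kernel and sum: 2·2 + 6·2 + 0·-2 + 5·-2 + 3·-2 + 5·1 + 1·2.

7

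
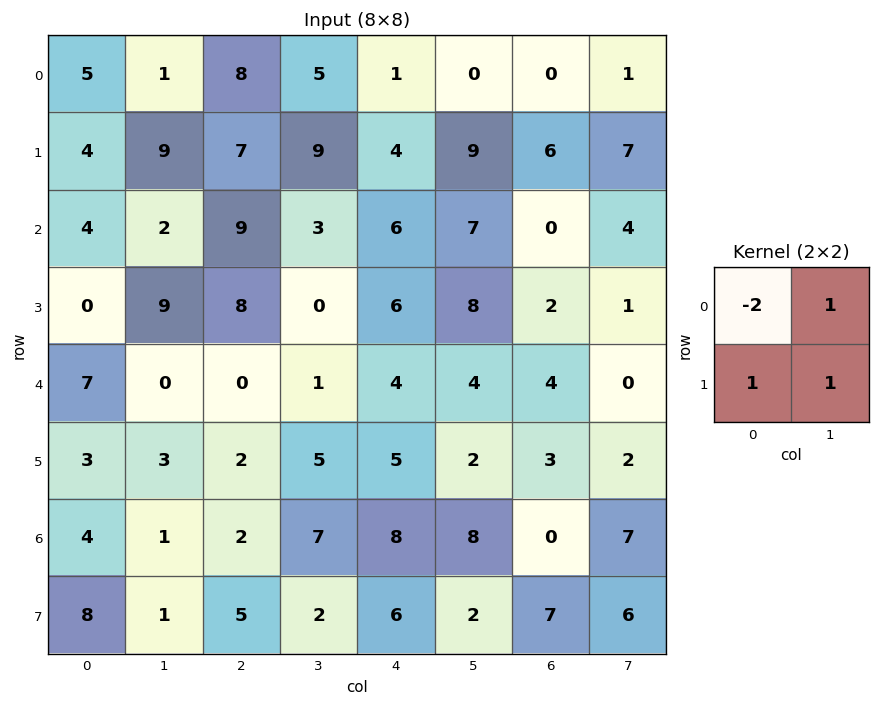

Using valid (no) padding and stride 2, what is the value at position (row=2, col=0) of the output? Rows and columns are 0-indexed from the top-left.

The receptive field on the input at this output position is [7 0 / 3 3]. Elementwise product with the kernel and sum: 7·-2 + 0·1 + 3·1 + 3·1.

-8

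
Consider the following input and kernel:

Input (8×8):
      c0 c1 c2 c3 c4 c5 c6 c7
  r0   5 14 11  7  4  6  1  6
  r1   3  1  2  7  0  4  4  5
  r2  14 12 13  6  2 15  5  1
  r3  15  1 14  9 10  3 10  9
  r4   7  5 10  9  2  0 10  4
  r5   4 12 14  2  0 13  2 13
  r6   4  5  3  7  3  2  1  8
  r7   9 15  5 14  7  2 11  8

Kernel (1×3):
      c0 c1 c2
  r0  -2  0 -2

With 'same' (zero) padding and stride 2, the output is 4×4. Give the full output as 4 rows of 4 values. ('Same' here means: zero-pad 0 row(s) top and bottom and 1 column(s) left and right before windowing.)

-28 -42 -26 -24
-24 -36 -42 -32
-10 -28 -18 -8
-10 -24 -18 -20

Output[0,0]: The receptive field on the zero-padded input at this output position is [0 5 14]. Elementwise product with the kernel and sum: 0·-2 + 14·-2.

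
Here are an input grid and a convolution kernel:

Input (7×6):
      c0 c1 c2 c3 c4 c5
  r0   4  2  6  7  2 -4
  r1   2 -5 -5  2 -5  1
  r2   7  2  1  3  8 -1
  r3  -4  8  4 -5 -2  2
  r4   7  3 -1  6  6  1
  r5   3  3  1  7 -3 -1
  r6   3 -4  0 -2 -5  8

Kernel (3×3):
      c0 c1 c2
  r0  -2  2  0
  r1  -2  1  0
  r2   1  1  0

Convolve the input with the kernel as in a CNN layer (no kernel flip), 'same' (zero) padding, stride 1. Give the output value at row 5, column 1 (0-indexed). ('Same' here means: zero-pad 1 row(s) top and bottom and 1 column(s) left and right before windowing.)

The receptive field on the zero-padded input at this output position is [7 3 -1 / 3 3 1 / 3 -4 0]. Elementwise product with the kernel and sum: 7·-2 + 3·2 + 3·-2 + 3·1 + 3·1 + -4·1.

-12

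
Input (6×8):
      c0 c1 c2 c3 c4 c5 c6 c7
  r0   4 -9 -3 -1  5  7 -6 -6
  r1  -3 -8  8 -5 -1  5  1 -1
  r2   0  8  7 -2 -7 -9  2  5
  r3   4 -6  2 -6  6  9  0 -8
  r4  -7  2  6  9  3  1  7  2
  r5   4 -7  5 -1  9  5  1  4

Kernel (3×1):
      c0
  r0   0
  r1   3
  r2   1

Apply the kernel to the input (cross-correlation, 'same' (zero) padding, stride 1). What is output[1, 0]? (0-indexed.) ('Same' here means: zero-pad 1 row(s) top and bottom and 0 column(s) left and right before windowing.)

-9

The receptive field on the zero-padded input at this output position is [4 / -3 / 0]. Elementwise product with the kernel and sum: -3·3 + 0·1.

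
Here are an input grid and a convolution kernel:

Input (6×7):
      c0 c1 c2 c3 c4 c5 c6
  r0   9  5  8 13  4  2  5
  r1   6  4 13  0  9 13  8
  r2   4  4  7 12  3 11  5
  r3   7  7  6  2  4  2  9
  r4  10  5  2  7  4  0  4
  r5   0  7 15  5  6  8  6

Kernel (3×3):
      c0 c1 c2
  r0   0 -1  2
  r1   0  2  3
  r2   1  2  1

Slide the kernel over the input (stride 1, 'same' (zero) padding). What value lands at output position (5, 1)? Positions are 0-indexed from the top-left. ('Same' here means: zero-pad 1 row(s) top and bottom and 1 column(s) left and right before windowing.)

The receptive field on the zero-padded input at this output position is [10 5 2 / 0 7 15 / 0 0 0]. Elementwise product with the kernel and sum: 5·-1 + 2·2 + 7·2 + 15·3 + 0·1 + 0·2 + 0·1.

58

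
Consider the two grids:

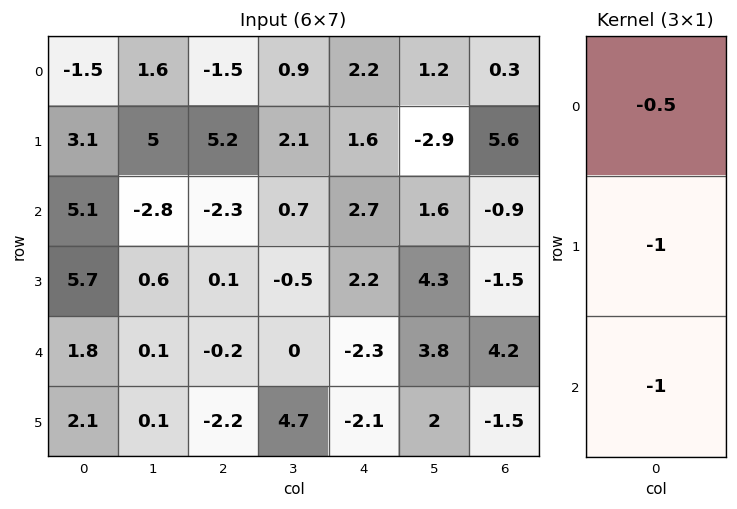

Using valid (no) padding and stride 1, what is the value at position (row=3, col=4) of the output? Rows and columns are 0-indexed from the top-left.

The receptive field on the input at this output position is [2.2 / -2.3 / -2.1]. Elementwise product with the kernel and sum: 2.2·-0.5 + -2.3·-1 + -2.1·-1.

3.3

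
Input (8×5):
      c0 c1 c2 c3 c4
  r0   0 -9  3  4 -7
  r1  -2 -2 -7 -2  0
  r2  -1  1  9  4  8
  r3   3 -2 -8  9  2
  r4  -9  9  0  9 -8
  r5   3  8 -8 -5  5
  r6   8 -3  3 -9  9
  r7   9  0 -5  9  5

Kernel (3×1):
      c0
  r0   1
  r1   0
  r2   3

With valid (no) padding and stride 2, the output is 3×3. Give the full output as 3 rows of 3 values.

Output[0,0]: The receptive field on the input at this output position is [0 / -2 / -1]. Elementwise product with the kernel and sum: 0·1 + -1·3.

-3 30 17
-28 9 -16
15 9 19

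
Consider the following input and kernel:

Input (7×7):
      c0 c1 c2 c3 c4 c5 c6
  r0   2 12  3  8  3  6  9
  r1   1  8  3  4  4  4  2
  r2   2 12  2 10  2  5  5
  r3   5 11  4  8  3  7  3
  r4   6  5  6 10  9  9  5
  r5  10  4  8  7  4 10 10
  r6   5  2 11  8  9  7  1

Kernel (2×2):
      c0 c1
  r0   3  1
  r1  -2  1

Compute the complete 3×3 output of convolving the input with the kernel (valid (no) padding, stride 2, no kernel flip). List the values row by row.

Output[0,0]: The receptive field on the input at this output position is [2 12 / 1 8]. Elementwise product with the kernel and sum: 2·3 + 12·1 + 1·-2 + 8·1.
Output[0,1]: The receptive field on the input at this output position is [3 8 / 3 4]. Elementwise product with the kernel and sum: 3·3 + 8·1 + 3·-2 + 4·1.

24 15 11
19 16 12
7 19 38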